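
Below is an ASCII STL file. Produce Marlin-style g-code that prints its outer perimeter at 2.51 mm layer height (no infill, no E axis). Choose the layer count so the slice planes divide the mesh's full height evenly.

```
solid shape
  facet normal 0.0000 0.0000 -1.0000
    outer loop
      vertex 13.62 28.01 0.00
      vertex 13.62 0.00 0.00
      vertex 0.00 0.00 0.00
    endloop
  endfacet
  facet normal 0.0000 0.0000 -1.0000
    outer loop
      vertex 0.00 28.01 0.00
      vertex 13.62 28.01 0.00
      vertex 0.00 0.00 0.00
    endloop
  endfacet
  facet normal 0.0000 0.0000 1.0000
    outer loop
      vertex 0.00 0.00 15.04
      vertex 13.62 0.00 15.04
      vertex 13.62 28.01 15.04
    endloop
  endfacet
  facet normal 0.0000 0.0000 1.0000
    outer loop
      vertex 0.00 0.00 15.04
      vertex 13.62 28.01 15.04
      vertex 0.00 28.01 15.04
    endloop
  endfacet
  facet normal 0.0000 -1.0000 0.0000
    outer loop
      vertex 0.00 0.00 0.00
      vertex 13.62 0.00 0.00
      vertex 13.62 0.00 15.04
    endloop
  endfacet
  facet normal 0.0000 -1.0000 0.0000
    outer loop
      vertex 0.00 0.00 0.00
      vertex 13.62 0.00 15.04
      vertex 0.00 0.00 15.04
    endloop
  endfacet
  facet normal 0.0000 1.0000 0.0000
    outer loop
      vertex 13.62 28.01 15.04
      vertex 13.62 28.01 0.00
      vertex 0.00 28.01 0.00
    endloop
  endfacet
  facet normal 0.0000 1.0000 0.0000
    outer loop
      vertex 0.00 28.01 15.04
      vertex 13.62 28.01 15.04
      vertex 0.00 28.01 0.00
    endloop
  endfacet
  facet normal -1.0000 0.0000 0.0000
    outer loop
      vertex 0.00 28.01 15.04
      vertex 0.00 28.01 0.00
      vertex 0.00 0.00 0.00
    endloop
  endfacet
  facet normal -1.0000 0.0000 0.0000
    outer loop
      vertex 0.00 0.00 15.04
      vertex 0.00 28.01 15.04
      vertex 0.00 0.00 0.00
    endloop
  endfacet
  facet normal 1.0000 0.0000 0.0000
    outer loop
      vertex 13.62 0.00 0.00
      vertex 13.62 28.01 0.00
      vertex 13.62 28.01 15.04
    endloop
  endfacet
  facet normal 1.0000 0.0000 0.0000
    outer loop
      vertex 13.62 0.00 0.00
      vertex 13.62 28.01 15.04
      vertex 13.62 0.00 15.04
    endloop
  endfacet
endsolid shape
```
; perimeter-only toolpath
G21 ; units = mm
G90 ; absolute positioning
G28 ; home
; layer 1
G0 Z2.51
G0 X0.00 Y0.00
G1 X13.62 Y0.00
G1 X13.62 Y28.01
G1 X0.00 Y28.01
G1 X0.00 Y0.00
; layer 2
G0 Z5.01
G0 X0.00 Y0.00
G1 X13.62 Y0.00
G1 X13.62 Y28.01
G1 X0.00 Y28.01
G1 X0.00 Y0.00
; layer 3
G0 Z7.52
G0 X0.00 Y0.00
G1 X13.62 Y0.00
G1 X13.62 Y28.01
G1 X0.00 Y28.01
G1 X0.00 Y0.00
; layer 4
G0 Z10.03
G0 X0.00 Y0.00
G1 X13.62 Y0.00
G1 X13.62 Y28.01
G1 X0.00 Y28.01
G1 X0.00 Y0.00
; layer 5
G0 Z12.53
G0 X0.00 Y0.00
G1 X13.62 Y0.00
G1 X13.62 Y28.01
G1 X0.00 Y28.01
G1 X0.00 Y0.00
; layer 6
G0 Z15.04
G0 X0.00 Y0.00
G1 X13.62 Y0.00
G1 X13.62 Y28.01
G1 X0.00 Y28.01
G1 X0.00 Y0.00
M2 ; end

The solid is a rectangular box, roughly 13.6 × 28 mm footprint and 15 mm tall. Slicing at Δz = 2.51 mm — 6 equal slices spanning the solid's height, so layer i sits at z = i·h/6 — gives 6 non-empty perimeters. Each is a 4-segment closed polygon; G0 lifts to the layer z and rapids to the start vertex, then G1 traces the edges.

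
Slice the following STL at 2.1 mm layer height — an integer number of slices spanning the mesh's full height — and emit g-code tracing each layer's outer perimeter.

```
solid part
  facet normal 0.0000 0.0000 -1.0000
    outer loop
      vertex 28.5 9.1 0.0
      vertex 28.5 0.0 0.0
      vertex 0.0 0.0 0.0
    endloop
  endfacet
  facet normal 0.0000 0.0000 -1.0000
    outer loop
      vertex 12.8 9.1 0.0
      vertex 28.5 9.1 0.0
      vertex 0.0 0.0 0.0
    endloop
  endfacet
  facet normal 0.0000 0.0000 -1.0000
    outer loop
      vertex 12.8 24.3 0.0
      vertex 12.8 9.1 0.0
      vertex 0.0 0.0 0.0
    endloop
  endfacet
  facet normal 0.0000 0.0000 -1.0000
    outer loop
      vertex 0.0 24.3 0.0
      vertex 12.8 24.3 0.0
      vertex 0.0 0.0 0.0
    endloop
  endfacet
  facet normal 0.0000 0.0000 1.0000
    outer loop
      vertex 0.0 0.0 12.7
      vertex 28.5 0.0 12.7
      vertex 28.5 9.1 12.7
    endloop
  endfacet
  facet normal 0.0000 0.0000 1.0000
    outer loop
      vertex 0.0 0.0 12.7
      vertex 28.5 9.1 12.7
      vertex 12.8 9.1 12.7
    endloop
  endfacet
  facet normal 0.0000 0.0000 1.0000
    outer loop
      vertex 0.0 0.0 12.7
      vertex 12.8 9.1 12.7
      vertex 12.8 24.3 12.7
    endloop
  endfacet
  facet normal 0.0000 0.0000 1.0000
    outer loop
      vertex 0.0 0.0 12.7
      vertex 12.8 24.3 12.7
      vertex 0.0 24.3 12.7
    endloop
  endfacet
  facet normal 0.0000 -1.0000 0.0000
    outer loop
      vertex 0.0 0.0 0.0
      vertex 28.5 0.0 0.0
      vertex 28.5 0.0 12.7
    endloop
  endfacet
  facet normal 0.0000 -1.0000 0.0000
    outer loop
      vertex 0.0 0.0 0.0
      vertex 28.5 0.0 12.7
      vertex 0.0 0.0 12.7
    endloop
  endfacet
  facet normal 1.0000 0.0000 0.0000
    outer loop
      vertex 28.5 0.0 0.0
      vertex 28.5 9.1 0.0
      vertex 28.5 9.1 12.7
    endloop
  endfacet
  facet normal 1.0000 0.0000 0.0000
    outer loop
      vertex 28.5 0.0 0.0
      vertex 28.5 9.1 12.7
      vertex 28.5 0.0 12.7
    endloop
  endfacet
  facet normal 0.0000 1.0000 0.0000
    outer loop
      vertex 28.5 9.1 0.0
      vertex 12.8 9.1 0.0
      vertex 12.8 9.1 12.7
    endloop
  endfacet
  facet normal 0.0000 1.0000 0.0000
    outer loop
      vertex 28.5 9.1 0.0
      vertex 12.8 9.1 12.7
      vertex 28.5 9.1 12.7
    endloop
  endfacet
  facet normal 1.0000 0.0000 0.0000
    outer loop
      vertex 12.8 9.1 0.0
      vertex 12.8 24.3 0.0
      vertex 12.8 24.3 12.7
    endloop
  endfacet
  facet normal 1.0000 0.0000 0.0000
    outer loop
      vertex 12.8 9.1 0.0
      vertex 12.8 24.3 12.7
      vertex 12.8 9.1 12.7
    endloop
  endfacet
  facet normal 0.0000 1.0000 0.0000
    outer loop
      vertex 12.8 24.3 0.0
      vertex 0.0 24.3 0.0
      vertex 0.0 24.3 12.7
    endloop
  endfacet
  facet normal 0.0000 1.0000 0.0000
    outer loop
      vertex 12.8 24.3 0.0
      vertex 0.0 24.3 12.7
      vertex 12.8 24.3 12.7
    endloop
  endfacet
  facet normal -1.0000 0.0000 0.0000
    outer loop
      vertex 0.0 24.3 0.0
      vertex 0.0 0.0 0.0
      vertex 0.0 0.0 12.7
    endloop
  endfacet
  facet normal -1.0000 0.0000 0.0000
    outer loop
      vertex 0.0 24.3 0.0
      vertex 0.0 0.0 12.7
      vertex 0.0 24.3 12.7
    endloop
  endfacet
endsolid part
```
; perimeter-only toolpath
G21 ; units = mm
G90 ; absolute positioning
G28 ; home
; layer 1
G0 Z2.1
G0 X0.0 Y0.0
G1 X28.5 Y0.0
G1 X28.5 Y9.1
G1 X12.8 Y9.1
G1 X12.8 Y24.3
G1 X0.0 Y24.3
G1 X0.0 Y0.0
; layer 2
G0 Z4.2
G0 X0.0 Y0.0
G1 X28.5 Y0.0
G1 X28.5 Y9.1
G1 X12.8 Y9.1
G1 X12.8 Y24.3
G1 X0.0 Y24.3
G1 X0.0 Y0.0
; layer 3
G0 Z6.3
G0 X0.0 Y0.0
G1 X28.5 Y0.0
G1 X28.5 Y9.1
G1 X12.8 Y9.1
G1 X12.8 Y24.3
G1 X0.0 Y24.3
G1 X0.0 Y0.0
; layer 4
G0 Z8.5
G0 X0.0 Y0.0
G1 X28.5 Y0.0
G1 X28.5 Y9.1
G1 X12.8 Y9.1
G1 X12.8 Y24.3
G1 X0.0 Y24.3
G1 X0.0 Y0.0
; layer 5
G0 Z10.6
G0 X0.0 Y0.0
G1 X28.5 Y0.0
G1 X28.5 Y9.1
G1 X12.8 Y9.1
G1 X12.8 Y24.3
G1 X0.0 Y24.3
G1 X0.0 Y0.0
; layer 6
G0 Z12.7
G0 X0.0 Y0.0
G1 X28.5 Y0.0
G1 X28.5 Y9.1
G1 X12.8 Y9.1
G1 X12.8 Y24.3
G1 X0.0 Y24.3
G1 X0.0 Y0.0
M2 ; end

The solid is an L-shaped prism: outer 28.5 × 24.3 mm, arm thicknesses ≈ 9.1 mm (horizontal) and 12.8 mm (vertical), extruded 12.7 mm in z. Slicing at Δz = 2.1 mm — 6 equal slices spanning the solid's height, so layer i sits at z = i·h/6 — gives 6 non-empty perimeters. Each is a 6-segment closed polygon; G0 lifts to the layer z and rapids to the start vertex, then G1 traces the edges.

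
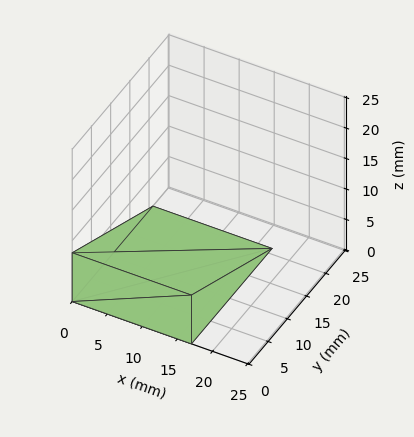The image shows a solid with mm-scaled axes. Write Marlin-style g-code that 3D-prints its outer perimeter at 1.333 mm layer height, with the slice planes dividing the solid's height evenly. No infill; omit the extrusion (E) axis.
Reading the render: the shape is a wedge (ramp): 17 × 21 mm base, rising to 8 mm along the y=0 edge and sloping linearly to z=0 at y=21 (dimensions read to the nearest mm from the axis ticks). For the g-code, the solid's height is divided into equal slices at the stated Δz and each level perimeter traced with G1 moves after a G0 lift.

; perimeter-only toolpath
G21 ; units = mm
G90 ; absolute positioning
G28 ; home
; layer 1
G0 Z1.333
G0 X0.000 Y0.000
G1 X17.000 Y0.000
G1 X17.000 Y17.500
G1 X0.000 Y17.500
G1 X0.000 Y0.000
; layer 2
G0 Z2.667
G0 X0.000 Y0.000
G1 X17.000 Y0.000
G1 X17.000 Y14.000
G1 X0.000 Y14.000
G1 X0.000 Y0.000
; layer 3
G0 Z4.000
G0 X0.000 Y0.000
G1 X17.000 Y0.000
G1 X17.000 Y10.500
G1 X0.000 Y10.500
G1 X0.000 Y0.000
; layer 4
G0 Z5.333
G0 X0.000 Y0.000
G1 X17.000 Y0.000
G1 X17.000 Y7.000
G1 X0.000 Y7.000
G1 X0.000 Y0.000
; layer 5
G0 Z6.667
G0 X0.000 Y0.000
G1 X17.000 Y0.000
G1 X17.000 Y3.500
G1 X0.000 Y3.500
G1 X0.000 Y0.000
M2 ; end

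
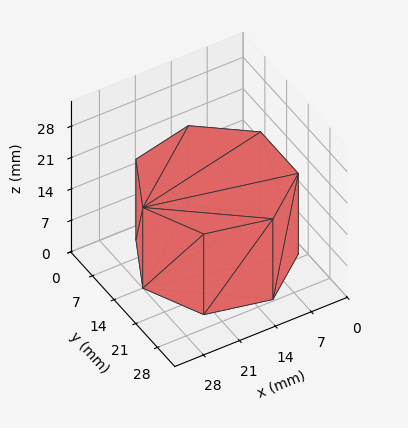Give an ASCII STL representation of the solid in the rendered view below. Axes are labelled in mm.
Reading the render: the shape is a regular 7-sided prism (a cylinder approximated with 7 flat sides), circumscribed radius ≈ 14 mm, height ≈ 18 mm (dimensions read to the nearest mm from the axis ticks). For the STL, each face is triangulated and given an outward normal.

solid part
  facet normal 0.0000 0.0000 -1.0000
    outer loop
      vertex 10.885 27.649 0.000
      vertex 22.729 24.946 0.000
      vertex 28.000 14.000 0.000
    endloop
  endfacet
  facet normal 0.0000 0.0000 -1.0000
    outer loop
      vertex 1.386 20.074 0.000
      vertex 10.885 27.649 0.000
      vertex 28.000 14.000 0.000
    endloop
  endfacet
  facet normal 0.0000 0.0000 -1.0000
    outer loop
      vertex 1.386 7.926 0.000
      vertex 1.386 20.074 0.000
      vertex 28.000 14.000 0.000
    endloop
  endfacet
  facet normal 0.0000 0.0000 -1.0000
    outer loop
      vertex 10.885 0.351 0.000
      vertex 1.386 7.926 0.000
      vertex 28.000 14.000 0.000
    endloop
  endfacet
  facet normal 0.0000 0.0000 -1.0000
    outer loop
      vertex 22.729 3.054 0.000
      vertex 10.885 0.351 0.000
      vertex 28.000 14.000 0.000
    endloop
  endfacet
  facet normal 0.0000 0.0000 1.0000
    outer loop
      vertex 28.000 14.000 18.000
      vertex 22.729 24.946 18.000
      vertex 10.885 27.649 18.000
    endloop
  endfacet
  facet normal 0.0000 0.0000 1.0000
    outer loop
      vertex 28.000 14.000 18.000
      vertex 10.885 27.649 18.000
      vertex 1.386 20.074 18.000
    endloop
  endfacet
  facet normal 0.0000 0.0000 1.0000
    outer loop
      vertex 28.000 14.000 18.000
      vertex 1.386 20.074 18.000
      vertex 1.386 7.926 18.000
    endloop
  endfacet
  facet normal 0.0000 0.0000 1.0000
    outer loop
      vertex 28.000 14.000 18.000
      vertex 1.386 7.926 18.000
      vertex 10.885 0.351 18.000
    endloop
  endfacet
  facet normal 0.0000 0.0000 1.0000
    outer loop
      vertex 28.000 14.000 18.000
      vertex 10.885 0.351 18.000
      vertex 22.729 3.054 18.000
    endloop
  endfacet
  facet normal 0.9010 0.4339 0.0000
    outer loop
      vertex 28.000 14.000 0.000
      vertex 22.729 24.946 0.000
      vertex 22.729 24.946 18.000
    endloop
  endfacet
  facet normal 0.9010 0.4339 0.0000
    outer loop
      vertex 28.000 14.000 0.000
      vertex 22.729 24.946 18.000
      vertex 28.000 14.000 18.000
    endloop
  endfacet
  facet normal 0.2225 0.9749 0.0000
    outer loop
      vertex 22.729 24.946 0.000
      vertex 10.885 27.649 0.000
      vertex 10.885 27.649 18.000
    endloop
  endfacet
  facet normal 0.2225 0.9749 0.0000
    outer loop
      vertex 22.729 24.946 0.000
      vertex 10.885 27.649 18.000
      vertex 22.729 24.946 18.000
    endloop
  endfacet
  facet normal -0.6235 0.7818 0.0000
    outer loop
      vertex 10.885 27.649 0.000
      vertex 1.386 20.074 0.000
      vertex 1.386 20.074 18.000
    endloop
  endfacet
  facet normal -0.6235 0.7818 0.0000
    outer loop
      vertex 10.885 27.649 0.000
      vertex 1.386 20.074 18.000
      vertex 10.885 27.649 18.000
    endloop
  endfacet
  facet normal -1.0000 0.0000 0.0000
    outer loop
      vertex 1.386 20.074 0.000
      vertex 1.386 7.926 0.000
      vertex 1.386 7.926 18.000
    endloop
  endfacet
  facet normal -1.0000 0.0000 0.0000
    outer loop
      vertex 1.386 20.074 0.000
      vertex 1.386 7.926 18.000
      vertex 1.386 20.074 18.000
    endloop
  endfacet
  facet normal -0.6235 -0.7818 0.0000
    outer loop
      vertex 1.386 7.926 0.000
      vertex 10.885 0.351 0.000
      vertex 10.885 0.351 18.000
    endloop
  endfacet
  facet normal -0.6235 -0.7818 0.0000
    outer loop
      vertex 1.386 7.926 0.000
      vertex 10.885 0.351 18.000
      vertex 1.386 7.926 18.000
    endloop
  endfacet
  facet normal 0.2225 -0.9749 0.0000
    outer loop
      vertex 10.885 0.351 0.000
      vertex 22.729 3.054 0.000
      vertex 22.729 3.054 18.000
    endloop
  endfacet
  facet normal 0.2225 -0.9749 0.0000
    outer loop
      vertex 10.885 0.351 0.000
      vertex 22.729 3.054 18.000
      vertex 10.885 0.351 18.000
    endloop
  endfacet
  facet normal 0.9010 -0.4339 0.0000
    outer loop
      vertex 22.729 3.054 0.000
      vertex 28.000 14.000 0.000
      vertex 28.000 14.000 18.000
    endloop
  endfacet
  facet normal 0.9010 -0.4339 0.0000
    outer loop
      vertex 22.729 3.054 0.000
      vertex 28.000 14.000 18.000
      vertex 22.729 3.054 18.000
    endloop
  endfacet
endsolid part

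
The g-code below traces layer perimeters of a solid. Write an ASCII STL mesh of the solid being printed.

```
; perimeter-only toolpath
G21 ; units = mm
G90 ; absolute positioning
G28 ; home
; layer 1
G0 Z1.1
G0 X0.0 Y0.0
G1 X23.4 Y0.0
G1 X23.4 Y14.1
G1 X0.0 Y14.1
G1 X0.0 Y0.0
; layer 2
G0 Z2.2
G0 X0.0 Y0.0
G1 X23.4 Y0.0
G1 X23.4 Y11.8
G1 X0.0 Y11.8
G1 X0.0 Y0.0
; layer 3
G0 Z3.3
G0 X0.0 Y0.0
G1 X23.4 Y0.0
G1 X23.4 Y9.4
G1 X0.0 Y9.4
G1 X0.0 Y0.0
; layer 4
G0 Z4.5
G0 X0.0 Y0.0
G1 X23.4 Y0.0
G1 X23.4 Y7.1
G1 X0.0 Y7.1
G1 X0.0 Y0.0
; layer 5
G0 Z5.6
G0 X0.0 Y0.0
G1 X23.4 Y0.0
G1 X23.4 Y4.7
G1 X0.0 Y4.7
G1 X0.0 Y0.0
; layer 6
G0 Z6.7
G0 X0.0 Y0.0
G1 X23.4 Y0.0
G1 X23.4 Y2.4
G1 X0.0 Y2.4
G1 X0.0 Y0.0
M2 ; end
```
solid part
  facet normal 0.0000 0.0000 -1.0000
    outer loop
      vertex 23.4 16.5 0.0
      vertex 23.4 0.0 0.0
      vertex 0.0 0.0 0.0
    endloop
  endfacet
  facet normal 0.0000 0.0000 -1.0000
    outer loop
      vertex 0.0 16.5 0.0
      vertex 23.4 16.5 0.0
      vertex 0.0 0.0 0.0
    endloop
  endfacet
  facet normal 0.0000 -1.0000 0.0000
    outer loop
      vertex 0.0 0.0 0.0
      vertex 23.4 0.0 0.0
      vertex 23.4 0.0 7.8
    endloop
  endfacet
  facet normal 0.0000 -1.0000 0.0000
    outer loop
      vertex 0.0 0.0 0.0
      vertex 23.4 0.0 7.8
      vertex 0.0 0.0 7.8
    endloop
  endfacet
  facet normal 0.0000 0.4274 0.9041
    outer loop
      vertex 0.0 0.0 7.8
      vertex 23.4 0.0 7.8
      vertex 23.4 16.5 0.0
    endloop
  endfacet
  facet normal 0.0000 0.4274 0.9041
    outer loop
      vertex 0.0 0.0 7.8
      vertex 23.4 16.5 0.0
      vertex 0.0 16.5 0.0
    endloop
  endfacet
  facet normal -1.0000 0.0000 0.0000
    outer loop
      vertex 0.0 0.0 7.8
      vertex 0.0 16.5 0.0
      vertex 0.0 0.0 0.0
    endloop
  endfacet
  facet normal 1.0000 0.0000 0.0000
    outer loop
      vertex 23.4 0.0 0.0
      vertex 23.4 16.5 0.0
      vertex 23.4 0.0 7.8
    endloop
  endfacet
endsolid part

The G0 Z moves step by Δz≈1.1 mm. The G1 loops shrink linearly with z, so the solid tapers from its base footprint up to z≈7.8. Closing with a flat bottom cap and the tapered top and triangulating gives 8 facets — a wedge (ramp): 23.4 × 16.5 mm base, rising to 7.8 mm along the y=0 edge and sloping linearly to z=0 at y=16.5.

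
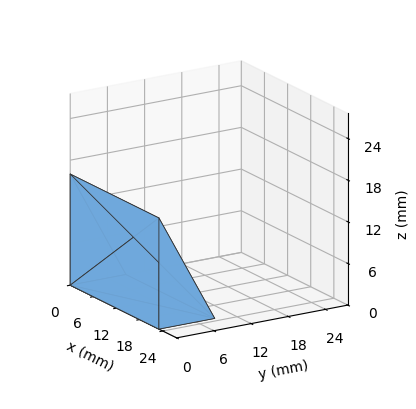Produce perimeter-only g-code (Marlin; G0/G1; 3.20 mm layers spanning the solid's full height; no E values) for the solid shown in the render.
Reading the render: the shape is a wedge (ramp): 23 × 9 mm base, rising to 16 mm along the y=0 edge and sloping linearly to z=0 at y=9 (dimensions read to the nearest mm from the axis ticks). For the g-code, the solid's height is divided into equal slices at the stated Δz and each level perimeter traced with G1 moves after a G0 lift.

; perimeter-only toolpath
G21 ; units = mm
G90 ; absolute positioning
G28 ; home
; layer 1
G0 Z3.20
G0 X0.00 Y0.00
G1 X23.00 Y0.00
G1 X23.00 Y7.20
G1 X0.00 Y7.20
G1 X0.00 Y0.00
; layer 2
G0 Z6.40
G0 X0.00 Y0.00
G1 X23.00 Y0.00
G1 X23.00 Y5.40
G1 X0.00 Y5.40
G1 X0.00 Y0.00
; layer 3
G0 Z9.60
G0 X0.00 Y0.00
G1 X23.00 Y0.00
G1 X23.00 Y3.60
G1 X0.00 Y3.60
G1 X0.00 Y0.00
; layer 4
G0 Z12.80
G0 X0.00 Y0.00
G1 X23.00 Y0.00
G1 X23.00 Y1.80
G1 X0.00 Y1.80
G1 X0.00 Y0.00
M2 ; end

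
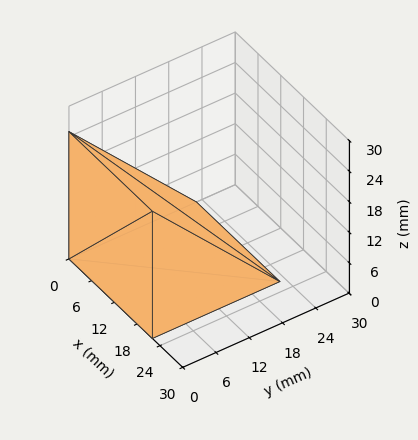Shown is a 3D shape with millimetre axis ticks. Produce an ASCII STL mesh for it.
Reading the render: the shape is a wedge (ramp): 22 × 23 mm base, rising to 25 mm along the y=0 edge and sloping linearly to z=0 at y=23 (dimensions read to the nearest mm from the axis ticks). For the STL, each face is triangulated and given an outward normal.

solid part
  facet normal 0.0000 0.0000 -1.0000
    outer loop
      vertex 22.0 23.0 0.0
      vertex 22.0 0.0 0.0
      vertex 0.0 0.0 0.0
    endloop
  endfacet
  facet normal 0.0000 0.0000 -1.0000
    outer loop
      vertex 0.0 23.0 0.0
      vertex 22.0 23.0 0.0
      vertex 0.0 0.0 0.0
    endloop
  endfacet
  facet normal 0.0000 -1.0000 0.0000
    outer loop
      vertex 0.0 0.0 0.0
      vertex 22.0 0.0 0.0
      vertex 22.0 0.0 25.0
    endloop
  endfacet
  facet normal 0.0000 -1.0000 0.0000
    outer loop
      vertex 0.0 0.0 0.0
      vertex 22.0 0.0 25.0
      vertex 0.0 0.0 25.0
    endloop
  endfacet
  facet normal 0.0000 0.7359 0.6771
    outer loop
      vertex 0.0 0.0 25.0
      vertex 22.0 0.0 25.0
      vertex 22.0 23.0 0.0
    endloop
  endfacet
  facet normal 0.0000 0.7359 0.6771
    outer loop
      vertex 0.0 0.0 25.0
      vertex 22.0 23.0 0.0
      vertex 0.0 23.0 0.0
    endloop
  endfacet
  facet normal -1.0000 0.0000 0.0000
    outer loop
      vertex 0.0 0.0 25.0
      vertex 0.0 23.0 0.0
      vertex 0.0 0.0 0.0
    endloop
  endfacet
  facet normal 1.0000 0.0000 0.0000
    outer loop
      vertex 22.0 0.0 0.0
      vertex 22.0 23.0 0.0
      vertex 22.0 0.0 25.0
    endloop
  endfacet
endsolid part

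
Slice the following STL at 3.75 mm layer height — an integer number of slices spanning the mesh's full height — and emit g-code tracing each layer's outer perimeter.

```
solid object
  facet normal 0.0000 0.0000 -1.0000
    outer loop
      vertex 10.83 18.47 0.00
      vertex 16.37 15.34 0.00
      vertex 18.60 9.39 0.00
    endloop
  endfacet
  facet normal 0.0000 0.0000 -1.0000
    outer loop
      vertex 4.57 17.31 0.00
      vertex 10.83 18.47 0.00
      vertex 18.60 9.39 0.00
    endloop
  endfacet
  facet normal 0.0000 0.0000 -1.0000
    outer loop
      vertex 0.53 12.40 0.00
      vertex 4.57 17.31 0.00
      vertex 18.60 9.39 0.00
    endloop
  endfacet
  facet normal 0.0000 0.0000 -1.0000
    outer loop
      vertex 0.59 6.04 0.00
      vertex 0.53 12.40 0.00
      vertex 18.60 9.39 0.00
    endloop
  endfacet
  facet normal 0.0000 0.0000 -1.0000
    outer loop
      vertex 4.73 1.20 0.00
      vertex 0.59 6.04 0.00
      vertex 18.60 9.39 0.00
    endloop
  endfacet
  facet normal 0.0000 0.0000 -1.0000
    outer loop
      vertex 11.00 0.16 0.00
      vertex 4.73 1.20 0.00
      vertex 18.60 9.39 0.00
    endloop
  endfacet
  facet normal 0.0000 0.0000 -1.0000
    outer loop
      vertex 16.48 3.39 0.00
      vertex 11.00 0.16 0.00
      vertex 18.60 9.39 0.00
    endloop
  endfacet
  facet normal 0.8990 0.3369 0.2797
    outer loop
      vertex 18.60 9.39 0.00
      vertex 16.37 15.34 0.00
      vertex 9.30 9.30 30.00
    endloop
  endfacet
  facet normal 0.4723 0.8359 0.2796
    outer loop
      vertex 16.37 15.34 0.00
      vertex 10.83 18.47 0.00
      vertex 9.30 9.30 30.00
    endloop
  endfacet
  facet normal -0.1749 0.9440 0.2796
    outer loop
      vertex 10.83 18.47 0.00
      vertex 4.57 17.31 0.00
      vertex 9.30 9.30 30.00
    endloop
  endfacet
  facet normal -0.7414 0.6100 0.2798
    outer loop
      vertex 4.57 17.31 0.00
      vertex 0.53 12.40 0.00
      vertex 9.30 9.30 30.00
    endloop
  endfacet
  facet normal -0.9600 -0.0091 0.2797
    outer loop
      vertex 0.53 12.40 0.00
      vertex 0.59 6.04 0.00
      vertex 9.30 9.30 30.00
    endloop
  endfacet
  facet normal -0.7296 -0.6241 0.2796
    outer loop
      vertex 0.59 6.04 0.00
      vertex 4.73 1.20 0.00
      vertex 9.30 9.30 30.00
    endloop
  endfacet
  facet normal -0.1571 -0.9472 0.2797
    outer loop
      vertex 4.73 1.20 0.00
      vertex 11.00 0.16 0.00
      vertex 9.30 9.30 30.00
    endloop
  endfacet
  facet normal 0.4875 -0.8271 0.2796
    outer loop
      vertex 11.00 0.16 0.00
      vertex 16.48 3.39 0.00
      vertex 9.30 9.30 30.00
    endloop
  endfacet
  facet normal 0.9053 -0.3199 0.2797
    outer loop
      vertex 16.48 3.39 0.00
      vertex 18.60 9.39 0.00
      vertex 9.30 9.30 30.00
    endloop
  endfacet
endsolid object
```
; perimeter-only toolpath
G21 ; units = mm
G90 ; absolute positioning
G28 ; home
; layer 1
G0 Z3.75
G0 X17.44 Y9.38
G1 X15.49 Y14.58
G1 X10.64 Y17.32
G1 X5.16 Y16.31
G1 X1.63 Y12.01
G1 X1.68 Y6.45
G1 X5.30 Y2.21
G1 X10.79 Y1.30
G1 X15.58 Y4.13
G1 X17.44 Y9.38
; layer 2
G0 Z7.50
G0 X16.28 Y9.37
G1 X14.60 Y13.83
G1 X10.45 Y16.18
G1 X5.75 Y15.31
G1 X2.72 Y11.62
G1 X2.77 Y6.86
G1 X5.87 Y3.23
G1 X10.57 Y2.45
G1 X14.68 Y4.87
G1 X16.28 Y9.37
; layer 3
G0 Z11.25
G0 X15.11 Y9.36
G1 X13.72 Y13.08
G1 X10.26 Y15.03
G1 X6.34 Y14.31
G1 X3.82 Y11.24
G1 X3.86 Y7.26
G1 X6.44 Y4.24
G1 X10.36 Y3.59
G1 X13.79 Y5.61
G1 X15.11 Y9.36
; layer 4
G0 Z15.00
G0 X13.95 Y9.35
G1 X12.84 Y12.32
G1 X10.07 Y13.88
G1 X6.94 Y13.30
G1 X4.92 Y10.85
G1 X4.95 Y7.67
G1 X7.02 Y5.25
G1 X10.15 Y4.73
G1 X12.89 Y6.35
G1 X13.95 Y9.35
; layer 5
G0 Z18.75
G0 X12.79 Y9.33
G1 X11.95 Y11.56
G1 X9.87 Y12.74
G1 X7.53 Y12.30
G1 X6.01 Y10.46
G1 X6.03 Y8.08
G1 X7.59 Y6.26
G1 X9.94 Y5.87
G1 X11.99 Y7.08
G1 X12.79 Y9.33
; layer 6
G0 Z22.50
G0 X11.62 Y9.32
G1 X11.07 Y10.81
G1 X9.68 Y11.59
G1 X8.12 Y11.30
G1 X7.11 Y10.08
G1 X7.12 Y8.49
G1 X8.16 Y7.28
G1 X9.73 Y7.02
G1 X11.10 Y7.82
G1 X11.62 Y9.32
; layer 7
G0 Z26.25
G0 X10.46 Y9.31
G1 X10.18 Y10.06
G1 X9.49 Y10.45
G1 X8.71 Y10.30
G1 X8.20 Y9.69
G1 X8.21 Y8.89
G1 X8.73 Y8.29
G1 X9.51 Y8.16
G1 X10.20 Y8.56
G1 X10.46 Y9.31
M2 ; end

The solid is a regular 9-sided pyramid, base circumscribed radius ≈ 9.3 mm, apex at z ≈ 30 mm. Slicing at Δz = 3.75 mm — 8 equal slices spanning the solid's height, so layer i sits at z = i·h/8 — gives 7 non-empty perimeters. Each is a 9-segment closed polygon; G0 lifts to the layer z and rapids to the start vertex, then G1 traces the edges. The cross-section shrinks linearly with z (the slice at the apex is degenerate and omitted).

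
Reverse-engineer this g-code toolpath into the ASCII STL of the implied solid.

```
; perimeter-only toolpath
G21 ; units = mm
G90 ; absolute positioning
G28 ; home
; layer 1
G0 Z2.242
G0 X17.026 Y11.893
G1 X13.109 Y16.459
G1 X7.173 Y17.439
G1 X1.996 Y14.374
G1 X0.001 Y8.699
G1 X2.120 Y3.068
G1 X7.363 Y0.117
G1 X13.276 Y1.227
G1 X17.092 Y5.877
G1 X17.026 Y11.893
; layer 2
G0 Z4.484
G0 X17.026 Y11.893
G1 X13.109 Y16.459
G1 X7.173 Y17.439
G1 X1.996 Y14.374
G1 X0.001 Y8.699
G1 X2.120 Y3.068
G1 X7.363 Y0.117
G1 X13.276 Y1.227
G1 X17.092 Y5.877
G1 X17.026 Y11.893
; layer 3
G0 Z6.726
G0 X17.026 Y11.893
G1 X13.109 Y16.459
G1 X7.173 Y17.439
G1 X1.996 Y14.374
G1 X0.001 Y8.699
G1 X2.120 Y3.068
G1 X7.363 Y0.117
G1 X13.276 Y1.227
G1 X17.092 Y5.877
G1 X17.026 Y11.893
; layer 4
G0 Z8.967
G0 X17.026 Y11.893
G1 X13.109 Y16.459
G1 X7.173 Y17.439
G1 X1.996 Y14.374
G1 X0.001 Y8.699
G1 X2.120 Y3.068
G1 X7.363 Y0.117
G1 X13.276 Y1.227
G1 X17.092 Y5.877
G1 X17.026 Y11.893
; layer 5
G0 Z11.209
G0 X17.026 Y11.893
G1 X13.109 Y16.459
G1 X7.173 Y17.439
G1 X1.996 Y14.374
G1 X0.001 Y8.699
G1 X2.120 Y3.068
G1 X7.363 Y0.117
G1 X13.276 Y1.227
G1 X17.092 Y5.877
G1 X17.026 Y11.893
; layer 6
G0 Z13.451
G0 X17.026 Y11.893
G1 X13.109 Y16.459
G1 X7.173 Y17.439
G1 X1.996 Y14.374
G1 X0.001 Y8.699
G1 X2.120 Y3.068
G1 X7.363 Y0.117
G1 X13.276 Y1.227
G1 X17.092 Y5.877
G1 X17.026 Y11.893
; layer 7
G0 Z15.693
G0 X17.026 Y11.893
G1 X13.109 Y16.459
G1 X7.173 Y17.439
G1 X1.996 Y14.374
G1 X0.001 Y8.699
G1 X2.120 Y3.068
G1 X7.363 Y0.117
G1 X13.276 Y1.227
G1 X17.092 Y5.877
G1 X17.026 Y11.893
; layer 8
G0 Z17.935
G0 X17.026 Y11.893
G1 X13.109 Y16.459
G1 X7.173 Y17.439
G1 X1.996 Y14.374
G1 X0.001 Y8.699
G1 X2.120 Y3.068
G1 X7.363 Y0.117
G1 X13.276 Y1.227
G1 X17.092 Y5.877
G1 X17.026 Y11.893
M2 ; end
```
solid part
  facet normal 0.0000 0.0000 -1.0000
    outer loop
      vertex 7.173 17.439 0.000
      vertex 13.109 16.459 0.000
      vertex 17.026 11.893 0.000
    endloop
  endfacet
  facet normal 0.0000 0.0000 -1.0000
    outer loop
      vertex 1.996 14.374 0.000
      vertex 7.173 17.439 0.000
      vertex 17.026 11.893 0.000
    endloop
  endfacet
  facet normal 0.0000 0.0000 -1.0000
    outer loop
      vertex 0.001 8.699 0.000
      vertex 1.996 14.374 0.000
      vertex 17.026 11.893 0.000
    endloop
  endfacet
  facet normal 0.0000 0.0000 -1.0000
    outer loop
      vertex 2.120 3.068 0.000
      vertex 0.001 8.699 0.000
      vertex 17.026 11.893 0.000
    endloop
  endfacet
  facet normal 0.0000 0.0000 -1.0000
    outer loop
      vertex 7.363 0.117 0.000
      vertex 2.120 3.068 0.000
      vertex 17.026 11.893 0.000
    endloop
  endfacet
  facet normal 0.0000 0.0000 -1.0000
    outer loop
      vertex 13.276 1.227 0.000
      vertex 7.363 0.117 0.000
      vertex 17.026 11.893 0.000
    endloop
  endfacet
  facet normal 0.0000 0.0000 -1.0000
    outer loop
      vertex 17.092 5.877 0.000
      vertex 13.276 1.227 0.000
      vertex 17.026 11.893 0.000
    endloop
  endfacet
  facet normal 0.0000 0.0000 1.0000
    outer loop
      vertex 17.026 11.893 17.935
      vertex 13.109 16.459 17.935
      vertex 7.173 17.439 17.935
    endloop
  endfacet
  facet normal 0.0000 0.0000 1.0000
    outer loop
      vertex 17.026 11.893 17.935
      vertex 7.173 17.439 17.935
      vertex 1.996 14.374 17.935
    endloop
  endfacet
  facet normal 0.0000 0.0000 1.0000
    outer loop
      vertex 17.026 11.893 17.935
      vertex 1.996 14.374 17.935
      vertex 0.001 8.699 17.935
    endloop
  endfacet
  facet normal 0.0000 0.0000 1.0000
    outer loop
      vertex 17.026 11.893 17.935
      vertex 0.001 8.699 17.935
      vertex 2.120 3.068 17.935
    endloop
  endfacet
  facet normal 0.0000 0.0000 1.0000
    outer loop
      vertex 17.026 11.893 17.935
      vertex 2.120 3.068 17.935
      vertex 7.363 0.117 17.935
    endloop
  endfacet
  facet normal 0.0000 0.0000 1.0000
    outer loop
      vertex 17.026 11.893 17.935
      vertex 7.363 0.117 17.935
      vertex 13.276 1.227 17.935
    endloop
  endfacet
  facet normal 0.0000 0.0000 1.0000
    outer loop
      vertex 17.026 11.893 17.935
      vertex 13.276 1.227 17.935
      vertex 17.092 5.877 17.935
    endloop
  endfacet
  facet normal 0.7590 0.6511 0.0000
    outer loop
      vertex 17.026 11.893 0.000
      vertex 13.109 16.459 0.000
      vertex 13.109 16.459 17.935
    endloop
  endfacet
  facet normal 0.7590 0.6511 0.0000
    outer loop
      vertex 17.026 11.893 0.000
      vertex 13.109 16.459 17.935
      vertex 17.026 11.893 17.935
    endloop
  endfacet
  facet normal 0.1629 0.9866 0.0000
    outer loop
      vertex 13.109 16.459 0.000
      vertex 7.173 17.439 0.000
      vertex 7.173 17.439 17.935
    endloop
  endfacet
  facet normal 0.1629 0.9866 0.0000
    outer loop
      vertex 13.109 16.459 0.000
      vertex 7.173 17.439 17.935
      vertex 13.109 16.459 17.935
    endloop
  endfacet
  facet normal -0.5095 0.8605 0.0000
    outer loop
      vertex 7.173 17.439 0.000
      vertex 1.996 14.374 0.000
      vertex 1.996 14.374 17.935
    endloop
  endfacet
  facet normal -0.5095 0.8605 0.0000
    outer loop
      vertex 7.173 17.439 0.000
      vertex 1.996 14.374 17.935
      vertex 7.173 17.439 17.935
    endloop
  endfacet
  facet normal -0.9434 0.3316 0.0000
    outer loop
      vertex 1.996 14.374 0.000
      vertex 0.001 8.699 0.000
      vertex 0.001 8.699 17.935
    endloop
  endfacet
  facet normal -0.9434 0.3316 0.0000
    outer loop
      vertex 1.996 14.374 0.000
      vertex 0.001 8.699 17.935
      vertex 1.996 14.374 17.935
    endloop
  endfacet
  facet normal -0.9359 -0.3522 0.0000
    outer loop
      vertex 0.001 8.699 0.000
      vertex 2.120 3.068 0.000
      vertex 2.120 3.068 17.935
    endloop
  endfacet
  facet normal -0.9359 -0.3522 0.0000
    outer loop
      vertex 0.001 8.699 0.000
      vertex 2.120 3.068 17.935
      vertex 0.001 8.699 17.935
    endloop
  endfacet
  facet normal -0.4905 -0.8714 0.0000
    outer loop
      vertex 2.120 3.068 0.000
      vertex 7.363 0.117 0.000
      vertex 7.363 0.117 17.935
    endloop
  endfacet
  facet normal -0.4905 -0.8714 0.0000
    outer loop
      vertex 2.120 3.068 0.000
      vertex 7.363 0.117 17.935
      vertex 2.120 3.068 17.935
    endloop
  endfacet
  facet normal 0.1845 -0.9828 0.0000
    outer loop
      vertex 7.363 0.117 0.000
      vertex 13.276 1.227 0.000
      vertex 13.276 1.227 17.935
    endloop
  endfacet
  facet normal 0.1845 -0.9828 0.0000
    outer loop
      vertex 7.363 0.117 0.000
      vertex 13.276 1.227 17.935
      vertex 7.363 0.117 17.935
    endloop
  endfacet
  facet normal 0.7730 -0.6344 0.0000
    outer loop
      vertex 13.276 1.227 0.000
      vertex 17.092 5.877 0.000
      vertex 17.092 5.877 17.935
    endloop
  endfacet
  facet normal 0.7730 -0.6344 0.0000
    outer loop
      vertex 13.276 1.227 0.000
      vertex 17.092 5.877 17.935
      vertex 13.276 1.227 17.935
    endloop
  endfacet
  facet normal 0.9999 0.0110 0.0000
    outer loop
      vertex 17.092 5.877 0.000
      vertex 17.026 11.893 0.000
      vertex 17.026 11.893 17.935
    endloop
  endfacet
  facet normal 0.9999 0.0110 0.0000
    outer loop
      vertex 17.092 5.877 0.000
      vertex 17.026 11.893 17.935
      vertex 17.092 5.877 17.935
    endloop
  endfacet
endsolid part

The G0 Z moves step by Δz≈2.242 mm. Every layer's G1 loop is the same polygon, so the solid is a straight extrusion of it from z=0 to z≈17.9. Closing with flat bottom and top caps and triangulating gives 32 facets — a regular 9-sided prism (a cylinder approximated with 9 flat sides), circumscribed radius ≈ 8.79 mm, height ≈ 17.9 mm.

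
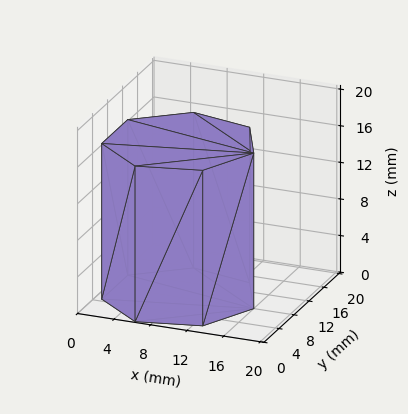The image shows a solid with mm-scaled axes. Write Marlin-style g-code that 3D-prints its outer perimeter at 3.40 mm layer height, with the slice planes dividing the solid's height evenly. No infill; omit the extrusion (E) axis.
Reading the render: the shape is a regular 7-sided prism (a cylinder approximated with 7 flat sides), circumscribed radius ≈ 8 mm, height ≈ 17 mm (dimensions read to the nearest mm from the axis ticks). For the g-code, the solid's height is divided into equal slices at the stated Δz and each level perimeter traced with G1 moves after a G0 lift.

; perimeter-only toolpath
G21 ; units = mm
G90 ; absolute positioning
G28 ; home
; layer 1
G0 Z3.40
G0 X16.00 Y8.00
G1 X12.99 Y14.25
G1 X6.22 Y15.80
G1 X0.79 Y11.47
G1 X0.79 Y4.53
G1 X6.22 Y0.20
G1 X12.99 Y1.75
G1 X16.00 Y8.00
; layer 2
G0 Z6.80
G0 X16.00 Y8.00
G1 X12.99 Y14.25
G1 X6.22 Y15.80
G1 X0.79 Y11.47
G1 X0.79 Y4.53
G1 X6.22 Y0.20
G1 X12.99 Y1.75
G1 X16.00 Y8.00
; layer 3
G0 Z10.20
G0 X16.00 Y8.00
G1 X12.99 Y14.25
G1 X6.22 Y15.80
G1 X0.79 Y11.47
G1 X0.79 Y4.53
G1 X6.22 Y0.20
G1 X12.99 Y1.75
G1 X16.00 Y8.00
; layer 4
G0 Z13.60
G0 X16.00 Y8.00
G1 X12.99 Y14.25
G1 X6.22 Y15.80
G1 X0.79 Y11.47
G1 X0.79 Y4.53
G1 X6.22 Y0.20
G1 X12.99 Y1.75
G1 X16.00 Y8.00
; layer 5
G0 Z17.00
G0 X16.00 Y8.00
G1 X12.99 Y14.25
G1 X6.22 Y15.80
G1 X0.79 Y11.47
G1 X0.79 Y4.53
G1 X6.22 Y0.20
G1 X12.99 Y1.75
G1 X16.00 Y8.00
M2 ; end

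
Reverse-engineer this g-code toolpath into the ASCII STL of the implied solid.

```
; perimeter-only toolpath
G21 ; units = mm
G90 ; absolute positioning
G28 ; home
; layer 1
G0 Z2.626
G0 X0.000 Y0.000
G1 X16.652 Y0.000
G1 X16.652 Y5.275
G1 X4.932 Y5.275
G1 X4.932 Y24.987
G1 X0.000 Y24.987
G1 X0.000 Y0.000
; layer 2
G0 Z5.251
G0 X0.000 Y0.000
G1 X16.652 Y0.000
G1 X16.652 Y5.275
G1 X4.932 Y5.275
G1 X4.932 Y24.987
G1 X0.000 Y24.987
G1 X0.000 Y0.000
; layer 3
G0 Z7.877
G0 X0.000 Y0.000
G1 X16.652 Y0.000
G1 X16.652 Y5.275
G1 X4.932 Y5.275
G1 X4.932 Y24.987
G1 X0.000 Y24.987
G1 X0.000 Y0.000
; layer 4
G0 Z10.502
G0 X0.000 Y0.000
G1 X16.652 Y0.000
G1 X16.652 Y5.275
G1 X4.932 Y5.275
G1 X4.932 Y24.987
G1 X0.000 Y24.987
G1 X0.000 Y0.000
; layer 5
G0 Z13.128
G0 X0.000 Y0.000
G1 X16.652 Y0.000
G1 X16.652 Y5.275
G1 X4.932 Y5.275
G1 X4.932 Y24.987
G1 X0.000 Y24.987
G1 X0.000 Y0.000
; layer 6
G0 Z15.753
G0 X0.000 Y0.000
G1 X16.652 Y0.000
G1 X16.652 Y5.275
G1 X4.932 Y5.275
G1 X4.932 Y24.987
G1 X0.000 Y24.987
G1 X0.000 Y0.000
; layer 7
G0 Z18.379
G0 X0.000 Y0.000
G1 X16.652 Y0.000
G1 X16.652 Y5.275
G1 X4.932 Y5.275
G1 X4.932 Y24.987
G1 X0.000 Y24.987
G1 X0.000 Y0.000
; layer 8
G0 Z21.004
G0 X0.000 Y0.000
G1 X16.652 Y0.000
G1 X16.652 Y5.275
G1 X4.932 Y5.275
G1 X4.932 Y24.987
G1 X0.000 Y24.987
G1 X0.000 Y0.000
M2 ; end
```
solid part
  facet normal 0.0000 0.0000 -1.0000
    outer loop
      vertex 16.652 5.275 0.000
      vertex 16.652 0.000 0.000
      vertex 0.000 0.000 0.000
    endloop
  endfacet
  facet normal 0.0000 0.0000 -1.0000
    outer loop
      vertex 4.932 5.275 0.000
      vertex 16.652 5.275 0.000
      vertex 0.000 0.000 0.000
    endloop
  endfacet
  facet normal 0.0000 0.0000 -1.0000
    outer loop
      vertex 4.932 24.987 0.000
      vertex 4.932 5.275 0.000
      vertex 0.000 0.000 0.000
    endloop
  endfacet
  facet normal 0.0000 0.0000 -1.0000
    outer loop
      vertex 0.000 24.987 0.000
      vertex 4.932 24.987 0.000
      vertex 0.000 0.000 0.000
    endloop
  endfacet
  facet normal 0.0000 0.0000 1.0000
    outer loop
      vertex 0.000 0.000 21.004
      vertex 16.652 0.000 21.004
      vertex 16.652 5.275 21.004
    endloop
  endfacet
  facet normal 0.0000 0.0000 1.0000
    outer loop
      vertex 0.000 0.000 21.004
      vertex 16.652 5.275 21.004
      vertex 4.932 5.275 21.004
    endloop
  endfacet
  facet normal 0.0000 0.0000 1.0000
    outer loop
      vertex 0.000 0.000 21.004
      vertex 4.932 5.275 21.004
      vertex 4.932 24.987 21.004
    endloop
  endfacet
  facet normal 0.0000 0.0000 1.0000
    outer loop
      vertex 0.000 0.000 21.004
      vertex 4.932 24.987 21.004
      vertex 0.000 24.987 21.004
    endloop
  endfacet
  facet normal 0.0000 -1.0000 0.0000
    outer loop
      vertex 0.000 0.000 0.000
      vertex 16.652 0.000 0.000
      vertex 16.652 0.000 21.004
    endloop
  endfacet
  facet normal 0.0000 -1.0000 0.0000
    outer loop
      vertex 0.000 0.000 0.000
      vertex 16.652 0.000 21.004
      vertex 0.000 0.000 21.004
    endloop
  endfacet
  facet normal 1.0000 0.0000 0.0000
    outer loop
      vertex 16.652 0.000 0.000
      vertex 16.652 5.275 0.000
      vertex 16.652 5.275 21.004
    endloop
  endfacet
  facet normal 1.0000 0.0000 0.0000
    outer loop
      vertex 16.652 0.000 0.000
      vertex 16.652 5.275 21.004
      vertex 16.652 0.000 21.004
    endloop
  endfacet
  facet normal 0.0000 1.0000 0.0000
    outer loop
      vertex 16.652 5.275 0.000
      vertex 4.932 5.275 0.000
      vertex 4.932 5.275 21.004
    endloop
  endfacet
  facet normal 0.0000 1.0000 0.0000
    outer loop
      vertex 16.652 5.275 0.000
      vertex 4.932 5.275 21.004
      vertex 16.652 5.275 21.004
    endloop
  endfacet
  facet normal 1.0000 0.0000 0.0000
    outer loop
      vertex 4.932 5.275 0.000
      vertex 4.932 24.987 0.000
      vertex 4.932 24.987 21.004
    endloop
  endfacet
  facet normal 1.0000 0.0000 0.0000
    outer loop
      vertex 4.932 5.275 0.000
      vertex 4.932 24.987 21.004
      vertex 4.932 5.275 21.004
    endloop
  endfacet
  facet normal 0.0000 1.0000 0.0000
    outer loop
      vertex 4.932 24.987 0.000
      vertex 0.000 24.987 0.000
      vertex 0.000 24.987 21.004
    endloop
  endfacet
  facet normal 0.0000 1.0000 0.0000
    outer loop
      vertex 4.932 24.987 0.000
      vertex 0.000 24.987 21.004
      vertex 4.932 24.987 21.004
    endloop
  endfacet
  facet normal -1.0000 0.0000 0.0000
    outer loop
      vertex 0.000 24.987 0.000
      vertex 0.000 0.000 0.000
      vertex 0.000 0.000 21.004
    endloop
  endfacet
  facet normal -1.0000 0.0000 0.0000
    outer loop
      vertex 0.000 24.987 0.000
      vertex 0.000 0.000 21.004
      vertex 0.000 24.987 21.004
    endloop
  endfacet
endsolid part

The G0 Z moves step by Δz≈2.626 mm. Every layer's G1 loop is the same polygon, so the solid is a straight extrusion of it from z=0 to z≈21. Closing with flat bottom and top caps and triangulating gives 20 facets — an L-shaped prism: outer 16.7 × 25 mm, arm thicknesses ≈ 5.28 mm (horizontal) and 4.93 mm (vertical), extruded 21 mm in z.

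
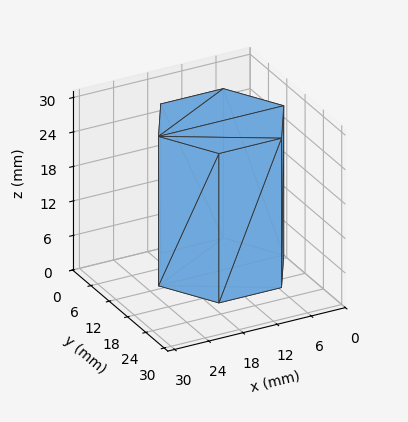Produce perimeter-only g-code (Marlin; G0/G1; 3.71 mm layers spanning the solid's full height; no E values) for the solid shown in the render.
Reading the render: the shape is a regular 6-sided prism (a cylinder approximated with 6 flat sides), circumscribed radius ≈ 11 mm, height ≈ 26 mm (dimensions read to the nearest mm from the axis ticks). For the g-code, the solid's height is divided into equal slices at the stated Δz and each level perimeter traced with G1 moves after a G0 lift.

; perimeter-only toolpath
G21 ; units = mm
G90 ; absolute positioning
G28 ; home
; layer 1
G0 Z3.71
G0 X22.00 Y11.00
G1 X16.50 Y20.53
G1 X5.50 Y20.53
G1 X0.00 Y11.00
G1 X5.50 Y1.47
G1 X16.50 Y1.47
G1 X22.00 Y11.00
; layer 2
G0 Z7.43
G0 X22.00 Y11.00
G1 X16.50 Y20.53
G1 X5.50 Y20.53
G1 X0.00 Y11.00
G1 X5.50 Y1.47
G1 X16.50 Y1.47
G1 X22.00 Y11.00
; layer 3
G0 Z11.14
G0 X22.00 Y11.00
G1 X16.50 Y20.53
G1 X5.50 Y20.53
G1 X0.00 Y11.00
G1 X5.50 Y1.47
G1 X16.50 Y1.47
G1 X22.00 Y11.00
; layer 4
G0 Z14.86
G0 X22.00 Y11.00
G1 X16.50 Y20.53
G1 X5.50 Y20.53
G1 X0.00 Y11.00
G1 X5.50 Y1.47
G1 X16.50 Y1.47
G1 X22.00 Y11.00
; layer 5
G0 Z18.57
G0 X22.00 Y11.00
G1 X16.50 Y20.53
G1 X5.50 Y20.53
G1 X0.00 Y11.00
G1 X5.50 Y1.47
G1 X16.50 Y1.47
G1 X22.00 Y11.00
; layer 6
G0 Z22.29
G0 X22.00 Y11.00
G1 X16.50 Y20.53
G1 X5.50 Y20.53
G1 X0.00 Y11.00
G1 X5.50 Y1.47
G1 X16.50 Y1.47
G1 X22.00 Y11.00
; layer 7
G0 Z26.00
G0 X22.00 Y11.00
G1 X16.50 Y20.53
G1 X5.50 Y20.53
G1 X0.00 Y11.00
G1 X5.50 Y1.47
G1 X16.50 Y1.47
G1 X22.00 Y11.00
M2 ; end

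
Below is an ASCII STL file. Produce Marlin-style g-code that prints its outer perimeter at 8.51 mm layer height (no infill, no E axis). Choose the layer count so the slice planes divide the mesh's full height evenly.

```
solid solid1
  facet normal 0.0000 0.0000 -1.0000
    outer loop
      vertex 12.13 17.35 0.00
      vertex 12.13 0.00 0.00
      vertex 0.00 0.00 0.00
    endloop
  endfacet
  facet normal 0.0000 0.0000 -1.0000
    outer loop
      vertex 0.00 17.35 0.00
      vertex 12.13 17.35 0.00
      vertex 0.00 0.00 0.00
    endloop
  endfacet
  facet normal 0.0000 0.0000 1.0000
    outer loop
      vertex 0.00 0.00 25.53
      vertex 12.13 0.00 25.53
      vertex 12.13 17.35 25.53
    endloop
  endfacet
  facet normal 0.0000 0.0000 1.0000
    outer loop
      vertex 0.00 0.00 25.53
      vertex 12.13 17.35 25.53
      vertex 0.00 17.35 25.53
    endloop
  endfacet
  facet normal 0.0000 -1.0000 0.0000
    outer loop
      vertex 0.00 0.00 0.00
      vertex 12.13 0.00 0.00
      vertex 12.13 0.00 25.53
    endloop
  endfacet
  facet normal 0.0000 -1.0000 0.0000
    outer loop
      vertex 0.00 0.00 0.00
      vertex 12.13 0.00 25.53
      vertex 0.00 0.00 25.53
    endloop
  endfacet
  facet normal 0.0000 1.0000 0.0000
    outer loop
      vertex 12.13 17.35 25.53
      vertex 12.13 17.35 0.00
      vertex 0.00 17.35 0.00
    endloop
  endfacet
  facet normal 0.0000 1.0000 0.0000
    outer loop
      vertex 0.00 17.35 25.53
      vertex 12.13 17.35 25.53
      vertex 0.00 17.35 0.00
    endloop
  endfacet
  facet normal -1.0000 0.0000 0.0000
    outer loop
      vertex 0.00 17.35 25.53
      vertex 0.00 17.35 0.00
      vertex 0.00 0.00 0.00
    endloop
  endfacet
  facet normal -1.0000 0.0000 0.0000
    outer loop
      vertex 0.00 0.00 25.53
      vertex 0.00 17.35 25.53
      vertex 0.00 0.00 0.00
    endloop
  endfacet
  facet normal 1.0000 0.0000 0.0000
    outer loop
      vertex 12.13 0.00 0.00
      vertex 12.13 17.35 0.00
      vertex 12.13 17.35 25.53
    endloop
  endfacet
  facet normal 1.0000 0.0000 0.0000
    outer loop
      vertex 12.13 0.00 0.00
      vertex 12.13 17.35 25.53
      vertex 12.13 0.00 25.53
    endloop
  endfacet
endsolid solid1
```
; perimeter-only toolpath
G21 ; units = mm
G90 ; absolute positioning
G28 ; home
; layer 1
G0 Z8.51
G0 X0.00 Y0.00
G1 X12.13 Y0.00
G1 X12.13 Y17.35
G1 X0.00 Y17.35
G1 X0.00 Y0.00
; layer 2
G0 Z17.02
G0 X0.00 Y0.00
G1 X12.13 Y0.00
G1 X12.13 Y17.35
G1 X0.00 Y17.35
G1 X0.00 Y0.00
; layer 3
G0 Z25.53
G0 X0.00 Y0.00
G1 X12.13 Y0.00
G1 X12.13 Y17.35
G1 X0.00 Y17.35
G1 X0.00 Y0.00
M2 ; end

The solid is a rectangular box, roughly 12.1 × 17.4 mm footprint and 25.5 mm tall. Slicing at Δz = 8.51 mm — 3 equal slices spanning the solid's height, so layer i sits at z = i·h/3 — gives 3 non-empty perimeters. Each is a 4-segment closed polygon; G0 lifts to the layer z and rapids to the start vertex, then G1 traces the edges.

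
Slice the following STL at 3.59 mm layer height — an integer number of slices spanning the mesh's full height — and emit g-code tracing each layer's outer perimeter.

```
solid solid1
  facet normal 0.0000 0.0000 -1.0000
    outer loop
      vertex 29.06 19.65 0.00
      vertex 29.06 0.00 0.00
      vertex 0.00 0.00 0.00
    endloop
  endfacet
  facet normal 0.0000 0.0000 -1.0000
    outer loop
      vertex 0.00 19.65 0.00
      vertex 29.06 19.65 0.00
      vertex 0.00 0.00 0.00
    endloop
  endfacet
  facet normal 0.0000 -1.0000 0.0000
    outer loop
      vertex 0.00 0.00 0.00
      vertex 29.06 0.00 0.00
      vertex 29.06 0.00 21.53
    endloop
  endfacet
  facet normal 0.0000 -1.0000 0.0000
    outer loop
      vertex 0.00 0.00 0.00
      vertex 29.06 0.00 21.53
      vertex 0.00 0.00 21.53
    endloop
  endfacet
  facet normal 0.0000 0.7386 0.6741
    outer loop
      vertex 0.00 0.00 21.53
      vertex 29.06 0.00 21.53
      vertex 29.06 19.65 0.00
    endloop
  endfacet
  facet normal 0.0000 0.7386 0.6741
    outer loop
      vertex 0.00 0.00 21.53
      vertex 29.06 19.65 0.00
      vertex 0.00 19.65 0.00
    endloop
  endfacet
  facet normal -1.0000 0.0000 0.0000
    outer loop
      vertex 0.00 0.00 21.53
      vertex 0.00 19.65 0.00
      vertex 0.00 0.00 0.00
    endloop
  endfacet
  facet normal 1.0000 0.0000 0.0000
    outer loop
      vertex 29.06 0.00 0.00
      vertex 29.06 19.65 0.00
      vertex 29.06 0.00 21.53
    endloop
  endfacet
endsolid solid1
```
; perimeter-only toolpath
G21 ; units = mm
G90 ; absolute positioning
G28 ; home
; layer 1
G0 Z3.59
G0 X0.00 Y0.00
G1 X29.06 Y0.00
G1 X29.06 Y16.38
G1 X0.00 Y16.38
G1 X0.00 Y0.00
; layer 2
G0 Z7.18
G0 X0.00 Y0.00
G1 X29.06 Y0.00
G1 X29.06 Y13.10
G1 X0.00 Y13.10
G1 X0.00 Y0.00
; layer 3
G0 Z10.77
G0 X0.00 Y0.00
G1 X29.06 Y0.00
G1 X29.06 Y9.82
G1 X0.00 Y9.82
G1 X0.00 Y0.00
; layer 4
G0 Z14.35
G0 X0.00 Y0.00
G1 X29.06 Y0.00
G1 X29.06 Y6.55
G1 X0.00 Y6.55
G1 X0.00 Y0.00
; layer 5
G0 Z17.94
G0 X0.00 Y0.00
G1 X29.06 Y0.00
G1 X29.06 Y3.28
G1 X0.00 Y3.28
G1 X0.00 Y0.00
M2 ; end

The solid is a wedge (ramp): 29.1 × 19.6 mm base, rising to 21.5 mm along the y=0 edge and sloping linearly to z=0 at y=19.6. Slicing at Δz = 3.59 mm — 6 equal slices spanning the solid's height, so layer i sits at z = i·h/6 — gives 5 non-empty perimeters. Each is a 4-segment closed polygon; G0 lifts to the layer z and rapids to the start vertex, then G1 traces the edges. The cross-section shrinks linearly with z (the slice at the apex is degenerate and omitted).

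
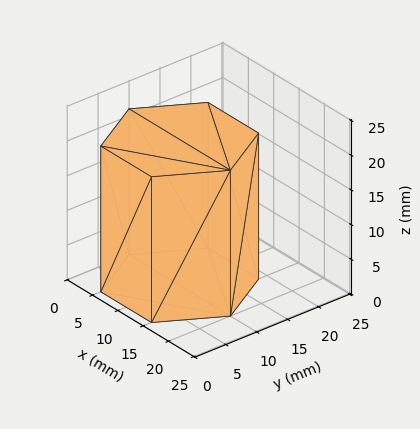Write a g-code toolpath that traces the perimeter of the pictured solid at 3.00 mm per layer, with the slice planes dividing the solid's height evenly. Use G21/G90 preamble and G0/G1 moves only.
Reading the render: the shape is a regular 6-sided prism (a cylinder approximated with 6 flat sides), circumscribed radius ≈ 10 mm, height ≈ 21 mm (dimensions read to the nearest mm from the axis ticks). For the g-code, the solid's height is divided into equal slices at the stated Δz and each level perimeter traced with G1 moves after a G0 lift.

; perimeter-only toolpath
G21 ; units = mm
G90 ; absolute positioning
G28 ; home
; layer 1
G0 Z3.00
G0 X20.00 Y10.00
G1 X15.00 Y18.66
G1 X5.00 Y18.66
G1 X0.00 Y10.00
G1 X5.00 Y1.34
G1 X15.00 Y1.34
G1 X20.00 Y10.00
; layer 2
G0 Z6.00
G0 X20.00 Y10.00
G1 X15.00 Y18.66
G1 X5.00 Y18.66
G1 X0.00 Y10.00
G1 X5.00 Y1.34
G1 X15.00 Y1.34
G1 X20.00 Y10.00
; layer 3
G0 Z9.00
G0 X20.00 Y10.00
G1 X15.00 Y18.66
G1 X5.00 Y18.66
G1 X0.00 Y10.00
G1 X5.00 Y1.34
G1 X15.00 Y1.34
G1 X20.00 Y10.00
; layer 4
G0 Z12.00
G0 X20.00 Y10.00
G1 X15.00 Y18.66
G1 X5.00 Y18.66
G1 X0.00 Y10.00
G1 X5.00 Y1.34
G1 X15.00 Y1.34
G1 X20.00 Y10.00
; layer 5
G0 Z15.00
G0 X20.00 Y10.00
G1 X15.00 Y18.66
G1 X5.00 Y18.66
G1 X0.00 Y10.00
G1 X5.00 Y1.34
G1 X15.00 Y1.34
G1 X20.00 Y10.00
; layer 6
G0 Z18.00
G0 X20.00 Y10.00
G1 X15.00 Y18.66
G1 X5.00 Y18.66
G1 X0.00 Y10.00
G1 X5.00 Y1.34
G1 X15.00 Y1.34
G1 X20.00 Y10.00
; layer 7
G0 Z21.00
G0 X20.00 Y10.00
G1 X15.00 Y18.66
G1 X5.00 Y18.66
G1 X0.00 Y10.00
G1 X5.00 Y1.34
G1 X15.00 Y1.34
G1 X20.00 Y10.00
M2 ; end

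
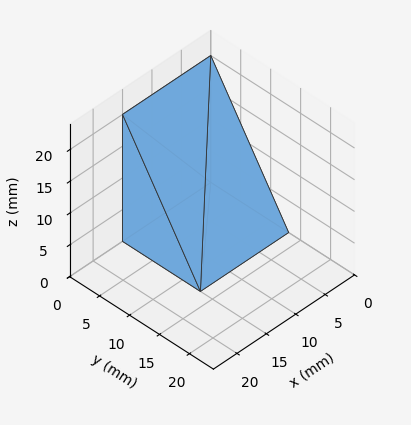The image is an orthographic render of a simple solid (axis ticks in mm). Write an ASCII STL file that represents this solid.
Reading the render: the shape is a wedge (ramp): 15 × 13 mm base, rising to 20 mm along the y=0 edge and sloping linearly to z=0 at y=13 (dimensions read to the nearest mm from the axis ticks). For the STL, each face is triangulated and given an outward normal.

solid part
  facet normal 0.0000 0.0000 -1.0000
    outer loop
      vertex 15.00 13.00 0.00
      vertex 15.00 0.00 0.00
      vertex 0.00 0.00 0.00
    endloop
  endfacet
  facet normal 0.0000 0.0000 -1.0000
    outer loop
      vertex 0.00 13.00 0.00
      vertex 15.00 13.00 0.00
      vertex 0.00 0.00 0.00
    endloop
  endfacet
  facet normal 0.0000 -1.0000 0.0000
    outer loop
      vertex 0.00 0.00 0.00
      vertex 15.00 0.00 0.00
      vertex 15.00 0.00 20.00
    endloop
  endfacet
  facet normal 0.0000 -1.0000 0.0000
    outer loop
      vertex 0.00 0.00 0.00
      vertex 15.00 0.00 20.00
      vertex 0.00 0.00 20.00
    endloop
  endfacet
  facet normal 0.0000 0.8384 0.5450
    outer loop
      vertex 0.00 0.00 20.00
      vertex 15.00 0.00 20.00
      vertex 15.00 13.00 0.00
    endloop
  endfacet
  facet normal 0.0000 0.8384 0.5450
    outer loop
      vertex 0.00 0.00 20.00
      vertex 15.00 13.00 0.00
      vertex 0.00 13.00 0.00
    endloop
  endfacet
  facet normal -1.0000 0.0000 0.0000
    outer loop
      vertex 0.00 0.00 20.00
      vertex 0.00 13.00 0.00
      vertex 0.00 0.00 0.00
    endloop
  endfacet
  facet normal 1.0000 0.0000 0.0000
    outer loop
      vertex 15.00 0.00 0.00
      vertex 15.00 13.00 0.00
      vertex 15.00 0.00 20.00
    endloop
  endfacet
endsolid part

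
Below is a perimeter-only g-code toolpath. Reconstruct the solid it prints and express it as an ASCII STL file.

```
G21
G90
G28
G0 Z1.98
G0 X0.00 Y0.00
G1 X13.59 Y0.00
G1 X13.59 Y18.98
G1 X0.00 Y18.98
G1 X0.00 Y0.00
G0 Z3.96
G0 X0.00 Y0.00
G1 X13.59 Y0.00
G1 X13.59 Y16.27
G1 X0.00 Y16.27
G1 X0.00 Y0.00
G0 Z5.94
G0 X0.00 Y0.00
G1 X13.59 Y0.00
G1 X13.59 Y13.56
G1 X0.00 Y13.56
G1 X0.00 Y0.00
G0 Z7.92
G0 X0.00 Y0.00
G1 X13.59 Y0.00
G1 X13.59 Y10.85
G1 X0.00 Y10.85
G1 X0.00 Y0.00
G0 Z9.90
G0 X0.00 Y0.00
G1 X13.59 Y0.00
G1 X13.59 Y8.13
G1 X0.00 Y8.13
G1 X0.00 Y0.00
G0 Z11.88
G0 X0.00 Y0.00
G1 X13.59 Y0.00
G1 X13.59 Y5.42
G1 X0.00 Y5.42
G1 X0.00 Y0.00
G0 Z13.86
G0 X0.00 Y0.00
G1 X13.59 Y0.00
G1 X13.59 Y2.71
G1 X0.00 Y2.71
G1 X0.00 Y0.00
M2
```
solid part
  facet normal 0.0000 0.0000 -1.0000
    outer loop
      vertex 13.59 21.69 0.00
      vertex 13.59 0.00 0.00
      vertex 0.00 0.00 0.00
    endloop
  endfacet
  facet normal 0.0000 0.0000 -1.0000
    outer loop
      vertex 0.00 21.69 0.00
      vertex 13.59 21.69 0.00
      vertex 0.00 0.00 0.00
    endloop
  endfacet
  facet normal 0.0000 -1.0000 0.0000
    outer loop
      vertex 0.00 0.00 0.00
      vertex 13.59 0.00 0.00
      vertex 13.59 0.00 15.84
    endloop
  endfacet
  facet normal 0.0000 -1.0000 0.0000
    outer loop
      vertex 0.00 0.00 0.00
      vertex 13.59 0.00 15.84
      vertex 0.00 0.00 15.84
    endloop
  endfacet
  facet normal 0.0000 0.5898 0.8076
    outer loop
      vertex 0.00 0.00 15.84
      vertex 13.59 0.00 15.84
      vertex 13.59 21.69 0.00
    endloop
  endfacet
  facet normal 0.0000 0.5898 0.8076
    outer loop
      vertex 0.00 0.00 15.84
      vertex 13.59 21.69 0.00
      vertex 0.00 21.69 0.00
    endloop
  endfacet
  facet normal -1.0000 0.0000 0.0000
    outer loop
      vertex 0.00 0.00 15.84
      vertex 0.00 21.69 0.00
      vertex 0.00 0.00 0.00
    endloop
  endfacet
  facet normal 1.0000 0.0000 0.0000
    outer loop
      vertex 13.59 0.00 0.00
      vertex 13.59 21.69 0.00
      vertex 13.59 0.00 15.84
    endloop
  endfacet
endsolid part

The G0 Z moves step by Δz≈1.98 mm. The G1 loops shrink linearly with z, so the solid tapers from its base footprint up to z≈15.8. Closing with a flat bottom cap and the tapered top and triangulating gives 8 facets — a wedge (ramp): 13.6 × 21.7 mm base, rising to 15.8 mm along the y=0 edge and sloping linearly to z=0 at y=21.7.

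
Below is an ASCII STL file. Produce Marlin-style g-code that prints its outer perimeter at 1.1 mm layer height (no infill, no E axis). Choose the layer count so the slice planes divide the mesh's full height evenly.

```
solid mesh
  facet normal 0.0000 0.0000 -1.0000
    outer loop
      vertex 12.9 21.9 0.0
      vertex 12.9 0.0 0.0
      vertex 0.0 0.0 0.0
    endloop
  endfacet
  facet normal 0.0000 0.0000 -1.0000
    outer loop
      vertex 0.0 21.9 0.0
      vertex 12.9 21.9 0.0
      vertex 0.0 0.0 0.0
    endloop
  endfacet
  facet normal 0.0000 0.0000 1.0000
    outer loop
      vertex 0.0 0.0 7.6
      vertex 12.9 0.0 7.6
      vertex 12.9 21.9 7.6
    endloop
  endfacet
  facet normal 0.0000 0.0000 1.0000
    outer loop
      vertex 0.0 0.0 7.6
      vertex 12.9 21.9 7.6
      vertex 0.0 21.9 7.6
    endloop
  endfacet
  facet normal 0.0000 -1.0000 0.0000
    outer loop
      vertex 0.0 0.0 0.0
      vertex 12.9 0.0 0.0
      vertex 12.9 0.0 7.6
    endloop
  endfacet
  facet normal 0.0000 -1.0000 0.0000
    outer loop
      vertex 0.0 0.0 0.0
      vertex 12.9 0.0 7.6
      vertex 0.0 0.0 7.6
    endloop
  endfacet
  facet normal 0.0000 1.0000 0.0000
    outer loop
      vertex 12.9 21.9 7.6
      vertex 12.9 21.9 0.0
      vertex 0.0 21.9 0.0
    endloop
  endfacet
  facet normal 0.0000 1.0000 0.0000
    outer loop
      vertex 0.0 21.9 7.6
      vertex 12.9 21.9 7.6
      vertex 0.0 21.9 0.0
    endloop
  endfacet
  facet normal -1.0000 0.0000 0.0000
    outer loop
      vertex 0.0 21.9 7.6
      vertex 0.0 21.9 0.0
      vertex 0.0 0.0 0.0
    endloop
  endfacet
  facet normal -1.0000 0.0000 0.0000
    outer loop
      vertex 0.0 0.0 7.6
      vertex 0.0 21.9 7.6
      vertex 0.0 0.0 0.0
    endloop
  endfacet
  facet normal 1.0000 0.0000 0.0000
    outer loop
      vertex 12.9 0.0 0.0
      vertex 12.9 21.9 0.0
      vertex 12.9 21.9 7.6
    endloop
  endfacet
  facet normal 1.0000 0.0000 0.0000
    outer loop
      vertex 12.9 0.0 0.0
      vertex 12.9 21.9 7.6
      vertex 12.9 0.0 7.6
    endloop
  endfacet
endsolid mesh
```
; perimeter-only toolpath
G21 ; units = mm
G90 ; absolute positioning
G28 ; home
; layer 1
G0 Z1.1
G0 X0.0 Y0.0
G1 X12.9 Y0.0
G1 X12.9 Y21.9
G1 X0.0 Y21.9
G1 X0.0 Y0.0
; layer 2
G0 Z2.2
G0 X0.0 Y0.0
G1 X12.9 Y0.0
G1 X12.9 Y21.9
G1 X0.0 Y21.9
G1 X0.0 Y0.0
; layer 3
G0 Z3.3
G0 X0.0 Y0.0
G1 X12.9 Y0.0
G1 X12.9 Y21.9
G1 X0.0 Y21.9
G1 X0.0 Y0.0
; layer 4
G0 Z4.3
G0 X0.0 Y0.0
G1 X12.9 Y0.0
G1 X12.9 Y21.9
G1 X0.0 Y21.9
G1 X0.0 Y0.0
; layer 5
G0 Z5.4
G0 X0.0 Y0.0
G1 X12.9 Y0.0
G1 X12.9 Y21.9
G1 X0.0 Y21.9
G1 X0.0 Y0.0
; layer 6
G0 Z6.5
G0 X0.0 Y0.0
G1 X12.9 Y0.0
G1 X12.9 Y21.9
G1 X0.0 Y21.9
G1 X0.0 Y0.0
; layer 7
G0 Z7.6
G0 X0.0 Y0.0
G1 X12.9 Y0.0
G1 X12.9 Y21.9
G1 X0.0 Y21.9
G1 X0.0 Y0.0
M2 ; end

The solid is a rectangular box, roughly 12.9 × 21.9 mm footprint and 7.6 mm tall. Slicing at Δz = 1.1 mm — 7 equal slices spanning the solid's height, so layer i sits at z = i·h/7 — gives 7 non-empty perimeters. Each is a 4-segment closed polygon; G0 lifts to the layer z and rapids to the start vertex, then G1 traces the edges.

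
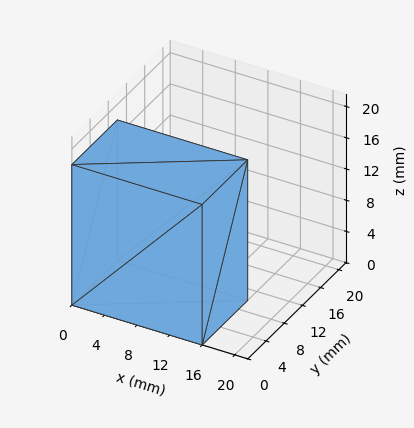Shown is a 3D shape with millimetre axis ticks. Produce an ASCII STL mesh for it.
Reading the render: the shape is a rectangular box, roughly 16 × 10 mm footprint and 18 mm tall (dimensions read to the nearest mm from the axis ticks). For the STL, each face is triangulated and given an outward normal.

solid part
  facet normal 0.0000 0.0000 -1.0000
    outer loop
      vertex 16.0 10.0 0.0
      vertex 16.0 0.0 0.0
      vertex 0.0 0.0 0.0
    endloop
  endfacet
  facet normal 0.0000 0.0000 -1.0000
    outer loop
      vertex 0.0 10.0 0.0
      vertex 16.0 10.0 0.0
      vertex 0.0 0.0 0.0
    endloop
  endfacet
  facet normal 0.0000 0.0000 1.0000
    outer loop
      vertex 0.0 0.0 18.0
      vertex 16.0 0.0 18.0
      vertex 16.0 10.0 18.0
    endloop
  endfacet
  facet normal 0.0000 0.0000 1.0000
    outer loop
      vertex 0.0 0.0 18.0
      vertex 16.0 10.0 18.0
      vertex 0.0 10.0 18.0
    endloop
  endfacet
  facet normal 0.0000 -1.0000 0.0000
    outer loop
      vertex 0.0 0.0 0.0
      vertex 16.0 0.0 0.0
      vertex 16.0 0.0 18.0
    endloop
  endfacet
  facet normal 0.0000 -1.0000 0.0000
    outer loop
      vertex 0.0 0.0 0.0
      vertex 16.0 0.0 18.0
      vertex 0.0 0.0 18.0
    endloop
  endfacet
  facet normal 0.0000 1.0000 0.0000
    outer loop
      vertex 16.0 10.0 18.0
      vertex 16.0 10.0 0.0
      vertex 0.0 10.0 0.0
    endloop
  endfacet
  facet normal 0.0000 1.0000 0.0000
    outer loop
      vertex 0.0 10.0 18.0
      vertex 16.0 10.0 18.0
      vertex 0.0 10.0 0.0
    endloop
  endfacet
  facet normal -1.0000 0.0000 0.0000
    outer loop
      vertex 0.0 10.0 18.0
      vertex 0.0 10.0 0.0
      vertex 0.0 0.0 0.0
    endloop
  endfacet
  facet normal -1.0000 0.0000 0.0000
    outer loop
      vertex 0.0 0.0 18.0
      vertex 0.0 10.0 18.0
      vertex 0.0 0.0 0.0
    endloop
  endfacet
  facet normal 1.0000 0.0000 0.0000
    outer loop
      vertex 16.0 0.0 0.0
      vertex 16.0 10.0 0.0
      vertex 16.0 10.0 18.0
    endloop
  endfacet
  facet normal 1.0000 0.0000 0.0000
    outer loop
      vertex 16.0 0.0 0.0
      vertex 16.0 10.0 18.0
      vertex 16.0 0.0 18.0
    endloop
  endfacet
endsolid part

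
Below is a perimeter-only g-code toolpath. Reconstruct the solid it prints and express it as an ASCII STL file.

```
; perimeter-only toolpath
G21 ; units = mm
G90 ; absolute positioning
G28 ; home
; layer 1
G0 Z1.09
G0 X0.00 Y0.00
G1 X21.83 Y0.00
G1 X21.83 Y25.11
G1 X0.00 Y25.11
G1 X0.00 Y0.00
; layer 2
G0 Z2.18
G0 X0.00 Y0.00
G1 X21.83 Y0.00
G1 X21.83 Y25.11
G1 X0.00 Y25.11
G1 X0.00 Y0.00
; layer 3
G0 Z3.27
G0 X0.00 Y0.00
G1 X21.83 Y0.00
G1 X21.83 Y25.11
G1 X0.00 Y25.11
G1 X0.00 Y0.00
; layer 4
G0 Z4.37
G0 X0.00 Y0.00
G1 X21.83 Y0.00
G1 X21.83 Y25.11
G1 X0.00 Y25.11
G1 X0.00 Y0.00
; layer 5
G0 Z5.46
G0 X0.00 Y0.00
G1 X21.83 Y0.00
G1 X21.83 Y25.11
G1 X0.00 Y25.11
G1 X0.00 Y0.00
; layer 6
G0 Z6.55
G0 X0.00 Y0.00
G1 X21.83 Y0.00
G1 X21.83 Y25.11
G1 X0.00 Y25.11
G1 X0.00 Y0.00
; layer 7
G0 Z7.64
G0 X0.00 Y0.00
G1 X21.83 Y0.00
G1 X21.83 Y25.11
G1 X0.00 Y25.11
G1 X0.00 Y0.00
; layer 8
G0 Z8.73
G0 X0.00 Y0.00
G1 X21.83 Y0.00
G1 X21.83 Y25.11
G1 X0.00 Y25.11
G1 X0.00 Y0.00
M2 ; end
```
solid part
  facet normal 0.0000 0.0000 -1.0000
    outer loop
      vertex 21.83 25.11 0.00
      vertex 21.83 0.00 0.00
      vertex 0.00 0.00 0.00
    endloop
  endfacet
  facet normal 0.0000 0.0000 -1.0000
    outer loop
      vertex 0.00 25.11 0.00
      vertex 21.83 25.11 0.00
      vertex 0.00 0.00 0.00
    endloop
  endfacet
  facet normal 0.0000 0.0000 1.0000
    outer loop
      vertex 0.00 0.00 8.73
      vertex 21.83 0.00 8.73
      vertex 21.83 25.11 8.73
    endloop
  endfacet
  facet normal 0.0000 0.0000 1.0000
    outer loop
      vertex 0.00 0.00 8.73
      vertex 21.83 25.11 8.73
      vertex 0.00 25.11 8.73
    endloop
  endfacet
  facet normal 0.0000 -1.0000 0.0000
    outer loop
      vertex 0.00 0.00 0.00
      vertex 21.83 0.00 0.00
      vertex 21.83 0.00 8.73
    endloop
  endfacet
  facet normal 0.0000 -1.0000 0.0000
    outer loop
      vertex 0.00 0.00 0.00
      vertex 21.83 0.00 8.73
      vertex 0.00 0.00 8.73
    endloop
  endfacet
  facet normal 0.0000 1.0000 0.0000
    outer loop
      vertex 21.83 25.11 8.73
      vertex 21.83 25.11 0.00
      vertex 0.00 25.11 0.00
    endloop
  endfacet
  facet normal 0.0000 1.0000 0.0000
    outer loop
      vertex 0.00 25.11 8.73
      vertex 21.83 25.11 8.73
      vertex 0.00 25.11 0.00
    endloop
  endfacet
  facet normal -1.0000 0.0000 0.0000
    outer loop
      vertex 0.00 25.11 8.73
      vertex 0.00 25.11 0.00
      vertex 0.00 0.00 0.00
    endloop
  endfacet
  facet normal -1.0000 0.0000 0.0000
    outer loop
      vertex 0.00 0.00 8.73
      vertex 0.00 25.11 8.73
      vertex 0.00 0.00 0.00
    endloop
  endfacet
  facet normal 1.0000 0.0000 0.0000
    outer loop
      vertex 21.83 0.00 0.00
      vertex 21.83 25.11 0.00
      vertex 21.83 25.11 8.73
    endloop
  endfacet
  facet normal 1.0000 0.0000 0.0000
    outer loop
      vertex 21.83 0.00 0.00
      vertex 21.83 25.11 8.73
      vertex 21.83 0.00 8.73
    endloop
  endfacet
endsolid part

The G0 Z moves step by Δz≈1.09 mm. Every layer's G1 loop is the same polygon, so the solid is a straight extrusion of it from z=0 to z≈8.73. Closing with flat bottom and top caps and triangulating gives 12 facets — a rectangular box, roughly 21.8 × 25.1 mm footprint and 8.73 mm tall.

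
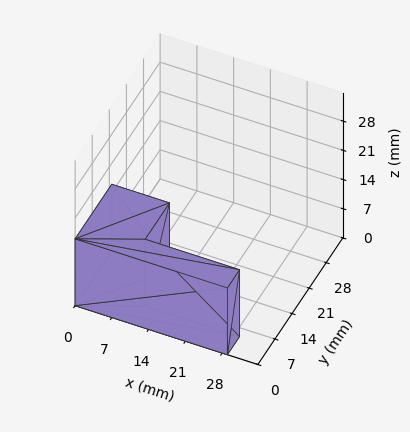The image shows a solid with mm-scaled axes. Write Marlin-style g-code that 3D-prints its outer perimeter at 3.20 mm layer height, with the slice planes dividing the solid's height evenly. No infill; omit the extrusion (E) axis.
Reading the render: the shape is an L-shaped prism: outer 29 × 15 mm, arm thicknesses ≈ 5 mm (horizontal) and 11 mm (vertical), extruded 16 mm in z (dimensions read to the nearest mm from the axis ticks). For the g-code, the solid's height is divided into equal slices at the stated Δz and each level perimeter traced with G1 moves after a G0 lift.

; perimeter-only toolpath
G21 ; units = mm
G90 ; absolute positioning
G28 ; home
; layer 1
G0 Z3.20
G0 X0.00 Y0.00
G1 X29.00 Y0.00
G1 X29.00 Y5.00
G1 X11.00 Y5.00
G1 X11.00 Y15.00
G1 X0.00 Y15.00
G1 X0.00 Y0.00
; layer 2
G0 Z6.40
G0 X0.00 Y0.00
G1 X29.00 Y0.00
G1 X29.00 Y5.00
G1 X11.00 Y5.00
G1 X11.00 Y15.00
G1 X0.00 Y15.00
G1 X0.00 Y0.00
; layer 3
G0 Z9.60
G0 X0.00 Y0.00
G1 X29.00 Y0.00
G1 X29.00 Y5.00
G1 X11.00 Y5.00
G1 X11.00 Y15.00
G1 X0.00 Y15.00
G1 X0.00 Y0.00
; layer 4
G0 Z12.80
G0 X0.00 Y0.00
G1 X29.00 Y0.00
G1 X29.00 Y5.00
G1 X11.00 Y5.00
G1 X11.00 Y15.00
G1 X0.00 Y15.00
G1 X0.00 Y0.00
; layer 5
G0 Z16.00
G0 X0.00 Y0.00
G1 X29.00 Y0.00
G1 X29.00 Y5.00
G1 X11.00 Y5.00
G1 X11.00 Y15.00
G1 X0.00 Y15.00
G1 X0.00 Y0.00
M2 ; end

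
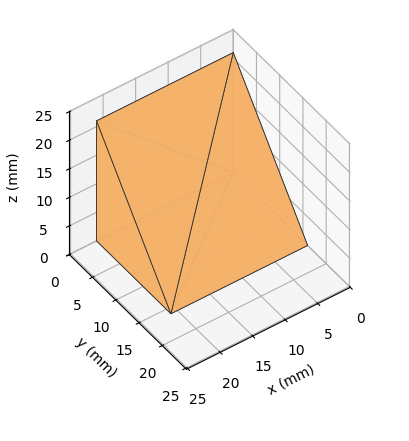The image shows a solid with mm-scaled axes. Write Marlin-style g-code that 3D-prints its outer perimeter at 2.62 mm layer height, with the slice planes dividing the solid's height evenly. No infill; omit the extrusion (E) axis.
Reading the render: the shape is a wedge (ramp): 21 × 16 mm base, rising to 21 mm along the y=0 edge and sloping linearly to z=0 at y=16 (dimensions read to the nearest mm from the axis ticks). For the g-code, the solid's height is divided into equal slices at the stated Δz and each level perimeter traced with G1 moves after a G0 lift.

; perimeter-only toolpath
G21 ; units = mm
G90 ; absolute positioning
G28 ; home
; layer 1
G0 Z2.62
G0 X0.00 Y0.00
G1 X21.00 Y0.00
G1 X21.00 Y14.00
G1 X0.00 Y14.00
G1 X0.00 Y0.00
; layer 2
G0 Z5.25
G0 X0.00 Y0.00
G1 X21.00 Y0.00
G1 X21.00 Y12.00
G1 X0.00 Y12.00
G1 X0.00 Y0.00
; layer 3
G0 Z7.88
G0 X0.00 Y0.00
G1 X21.00 Y0.00
G1 X21.00 Y10.00
G1 X0.00 Y10.00
G1 X0.00 Y0.00
; layer 4
G0 Z10.50
G0 X0.00 Y0.00
G1 X21.00 Y0.00
G1 X21.00 Y8.00
G1 X0.00 Y8.00
G1 X0.00 Y0.00
; layer 5
G0 Z13.12
G0 X0.00 Y0.00
G1 X21.00 Y0.00
G1 X21.00 Y6.00
G1 X0.00 Y6.00
G1 X0.00 Y0.00
; layer 6
G0 Z15.75
G0 X0.00 Y0.00
G1 X21.00 Y0.00
G1 X21.00 Y4.00
G1 X0.00 Y4.00
G1 X0.00 Y0.00
; layer 7
G0 Z18.38
G0 X0.00 Y0.00
G1 X21.00 Y0.00
G1 X21.00 Y2.00
G1 X0.00 Y2.00
G1 X0.00 Y0.00
M2 ; end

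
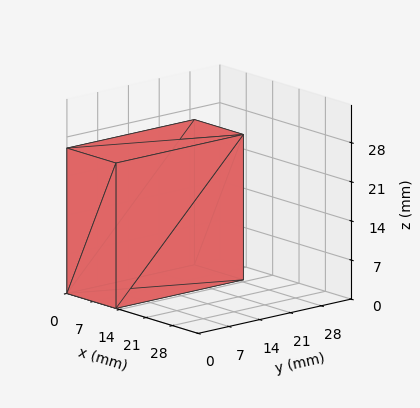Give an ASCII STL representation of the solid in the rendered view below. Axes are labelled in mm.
Reading the render: the shape is a rectangular box, roughly 13 × 29 mm footprint and 26 mm tall (dimensions read to the nearest mm from the axis ticks). For the STL, each face is triangulated and given an outward normal.

solid part
  facet normal 0.0000 0.0000 -1.0000
    outer loop
      vertex 13.00 29.00 0.00
      vertex 13.00 0.00 0.00
      vertex 0.00 0.00 0.00
    endloop
  endfacet
  facet normal 0.0000 0.0000 -1.0000
    outer loop
      vertex 0.00 29.00 0.00
      vertex 13.00 29.00 0.00
      vertex 0.00 0.00 0.00
    endloop
  endfacet
  facet normal 0.0000 0.0000 1.0000
    outer loop
      vertex 0.00 0.00 26.00
      vertex 13.00 0.00 26.00
      vertex 13.00 29.00 26.00
    endloop
  endfacet
  facet normal 0.0000 0.0000 1.0000
    outer loop
      vertex 0.00 0.00 26.00
      vertex 13.00 29.00 26.00
      vertex 0.00 29.00 26.00
    endloop
  endfacet
  facet normal 0.0000 -1.0000 0.0000
    outer loop
      vertex 0.00 0.00 0.00
      vertex 13.00 0.00 0.00
      vertex 13.00 0.00 26.00
    endloop
  endfacet
  facet normal 0.0000 -1.0000 0.0000
    outer loop
      vertex 0.00 0.00 0.00
      vertex 13.00 0.00 26.00
      vertex 0.00 0.00 26.00
    endloop
  endfacet
  facet normal 0.0000 1.0000 0.0000
    outer loop
      vertex 13.00 29.00 26.00
      vertex 13.00 29.00 0.00
      vertex 0.00 29.00 0.00
    endloop
  endfacet
  facet normal 0.0000 1.0000 0.0000
    outer loop
      vertex 0.00 29.00 26.00
      vertex 13.00 29.00 26.00
      vertex 0.00 29.00 0.00
    endloop
  endfacet
  facet normal -1.0000 0.0000 0.0000
    outer loop
      vertex 0.00 29.00 26.00
      vertex 0.00 29.00 0.00
      vertex 0.00 0.00 0.00
    endloop
  endfacet
  facet normal -1.0000 0.0000 0.0000
    outer loop
      vertex 0.00 0.00 26.00
      vertex 0.00 29.00 26.00
      vertex 0.00 0.00 0.00
    endloop
  endfacet
  facet normal 1.0000 0.0000 0.0000
    outer loop
      vertex 13.00 0.00 0.00
      vertex 13.00 29.00 0.00
      vertex 13.00 29.00 26.00
    endloop
  endfacet
  facet normal 1.0000 0.0000 0.0000
    outer loop
      vertex 13.00 0.00 0.00
      vertex 13.00 29.00 26.00
      vertex 13.00 0.00 26.00
    endloop
  endfacet
endsolid part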